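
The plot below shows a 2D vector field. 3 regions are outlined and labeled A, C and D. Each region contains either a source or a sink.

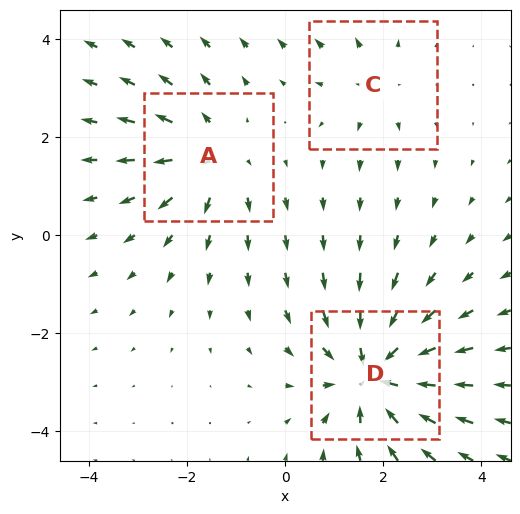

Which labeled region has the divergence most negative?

D

Divergence at each region's feature centre — A: about +3, C: about +2, D: about -4. Region D is most negative.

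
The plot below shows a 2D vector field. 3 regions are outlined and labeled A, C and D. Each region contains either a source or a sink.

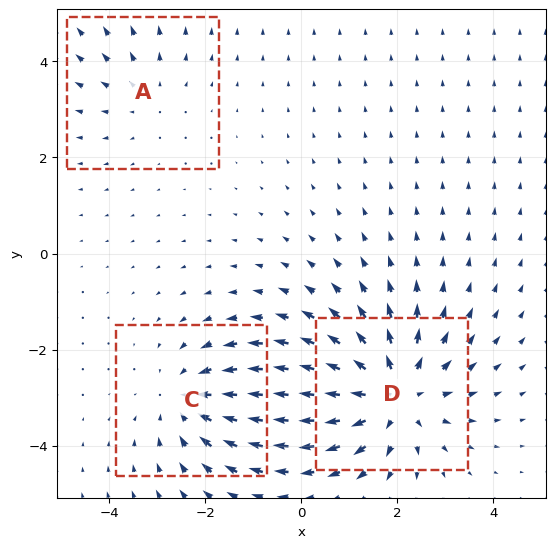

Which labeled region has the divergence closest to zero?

Divergence at each region's feature centre — A: about +2, C: about -3, D: about +4. Region A is closest to zero.

A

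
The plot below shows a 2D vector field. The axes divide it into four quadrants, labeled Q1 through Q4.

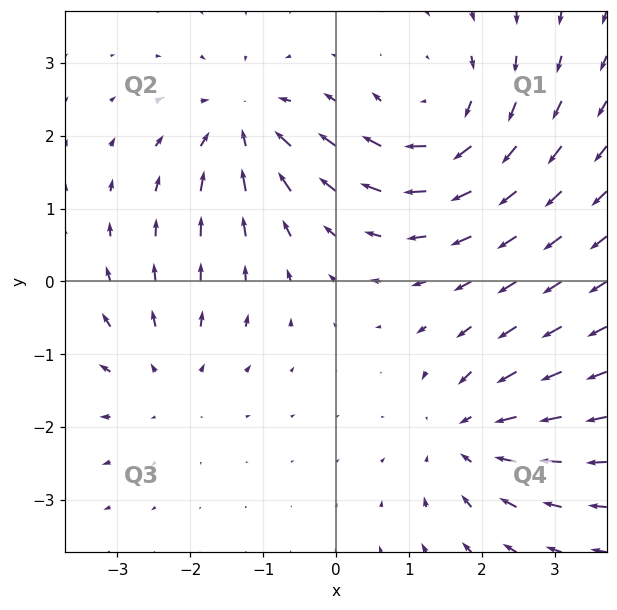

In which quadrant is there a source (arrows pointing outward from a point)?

The source sits at approximately (-2.4, -1.3), which lies in quadrant Q3. The divergence there is about +3, positive as expected for a source.

Q3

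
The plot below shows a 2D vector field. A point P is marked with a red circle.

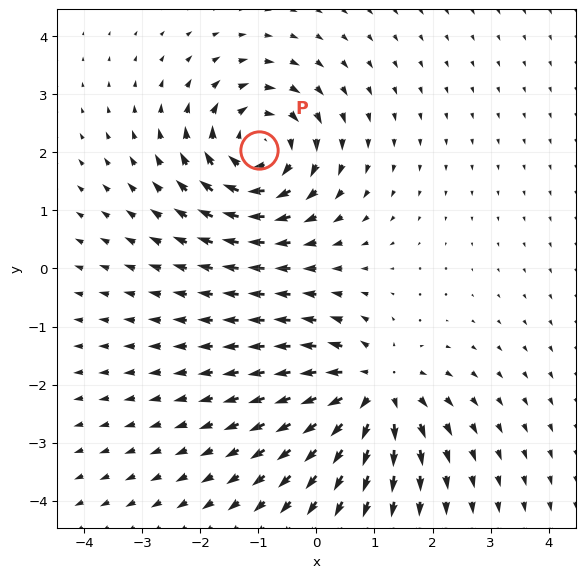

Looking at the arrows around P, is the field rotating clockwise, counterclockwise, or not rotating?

clockwise

Near P at (-1.0, 2.0) the arrows circulate clockwise. The curl (z-component) there is about -5; negative curl means clockwise rotation.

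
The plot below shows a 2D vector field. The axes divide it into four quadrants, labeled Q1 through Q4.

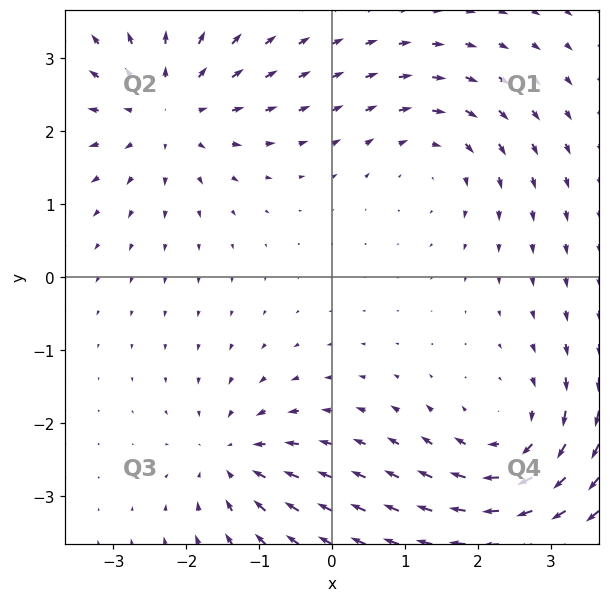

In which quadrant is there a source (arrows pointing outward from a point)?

The source sits at approximately (-2.3, 2.3), which lies in quadrant Q2. The divergence there is about +4, positive as expected for a source.

Q2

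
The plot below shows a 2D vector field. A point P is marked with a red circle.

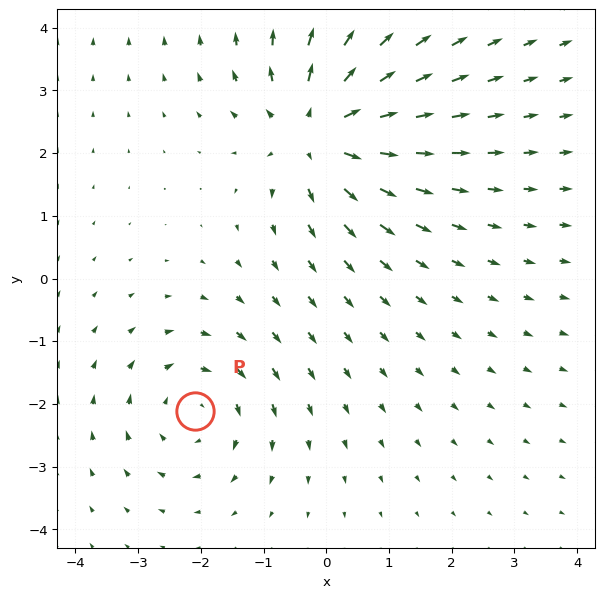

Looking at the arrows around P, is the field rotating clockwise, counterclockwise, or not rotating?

clockwise

Near P at (-2.1, -2.1) the arrows circulate clockwise. The curl (z-component) there is about -3; negative curl means clockwise rotation.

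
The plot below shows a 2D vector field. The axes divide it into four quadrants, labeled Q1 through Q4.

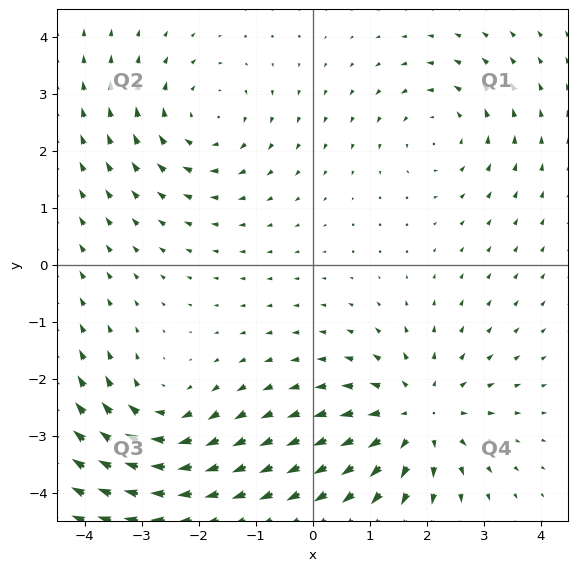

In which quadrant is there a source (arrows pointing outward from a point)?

Q4

The source sits at approximately (1.8, -2.7), which lies in quadrant Q4. The divergence there is about +4, positive as expected for a source.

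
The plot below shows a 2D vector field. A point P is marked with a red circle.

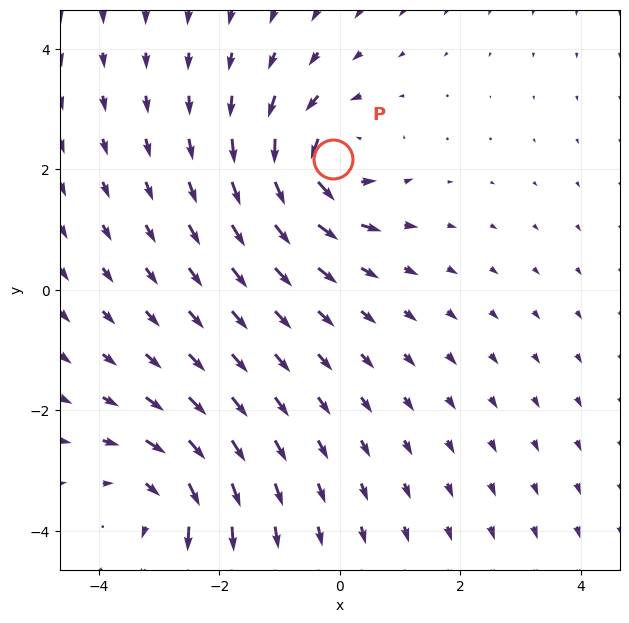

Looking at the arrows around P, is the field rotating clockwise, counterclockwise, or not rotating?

counterclockwise

Near P at (-0.1, 2.2) the arrows circulate counterclockwise. The curl (z-component) there is about +5; positive curl means counterclockwise rotation.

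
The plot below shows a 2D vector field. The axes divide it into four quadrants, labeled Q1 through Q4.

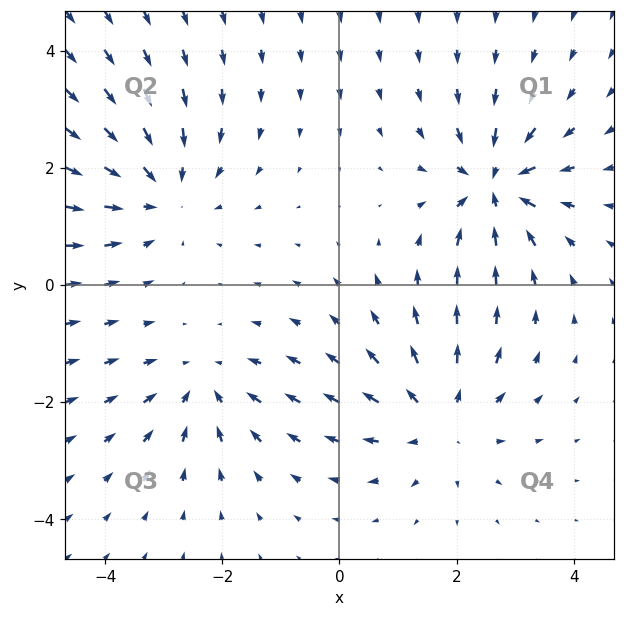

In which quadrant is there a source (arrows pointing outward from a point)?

The source sits at approximately (1.7, -2.3), which lies in quadrant Q4. The divergence there is about +4, positive as expected for a source.

Q4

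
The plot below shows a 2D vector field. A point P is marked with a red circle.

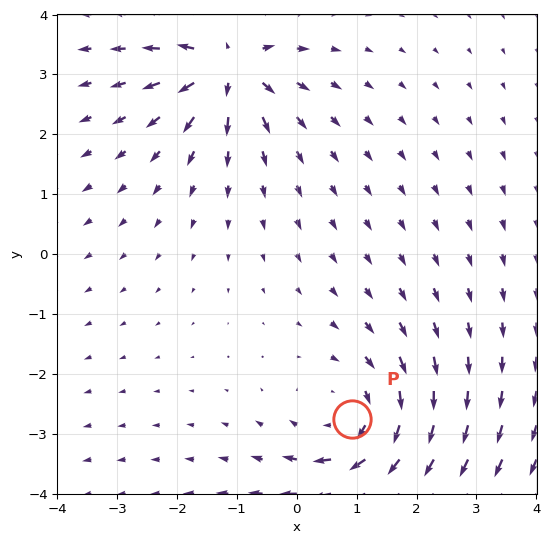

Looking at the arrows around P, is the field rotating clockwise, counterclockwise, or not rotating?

Near P at (0.9, -2.8) the arrows circulate clockwise. The curl (z-component) there is about -3; negative curl means clockwise rotation.

clockwise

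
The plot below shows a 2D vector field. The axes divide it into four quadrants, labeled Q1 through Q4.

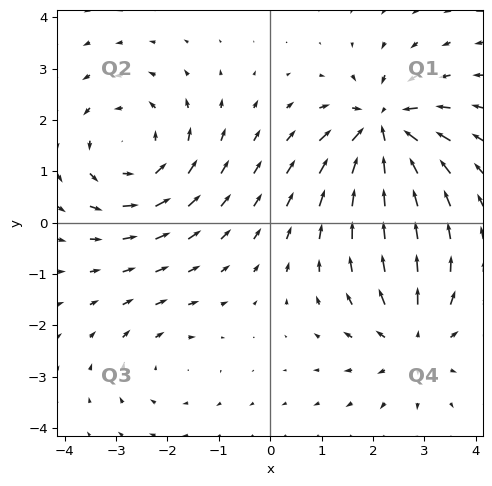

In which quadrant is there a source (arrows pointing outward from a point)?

Q4

The source sits at approximately (2.8, -2.3), which lies in quadrant Q4. The divergence there is about +3, positive as expected for a source.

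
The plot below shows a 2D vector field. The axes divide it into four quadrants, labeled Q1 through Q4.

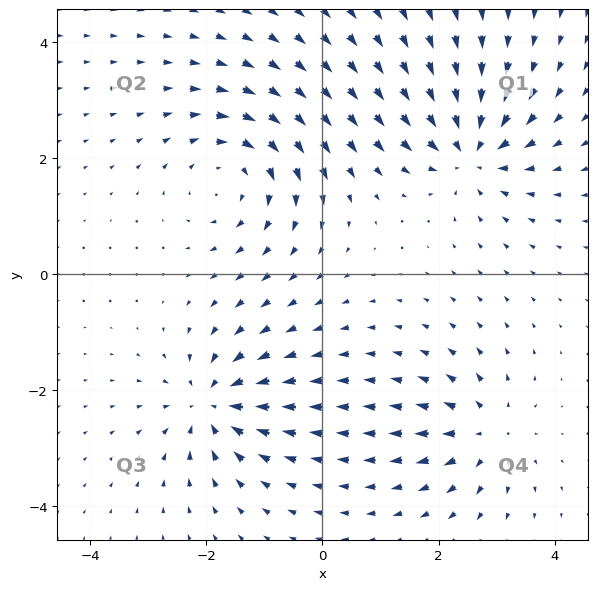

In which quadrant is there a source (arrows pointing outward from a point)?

The source sits at approximately (2.8, -2.7), which lies in quadrant Q4. The divergence there is about +4, positive as expected for a source.

Q4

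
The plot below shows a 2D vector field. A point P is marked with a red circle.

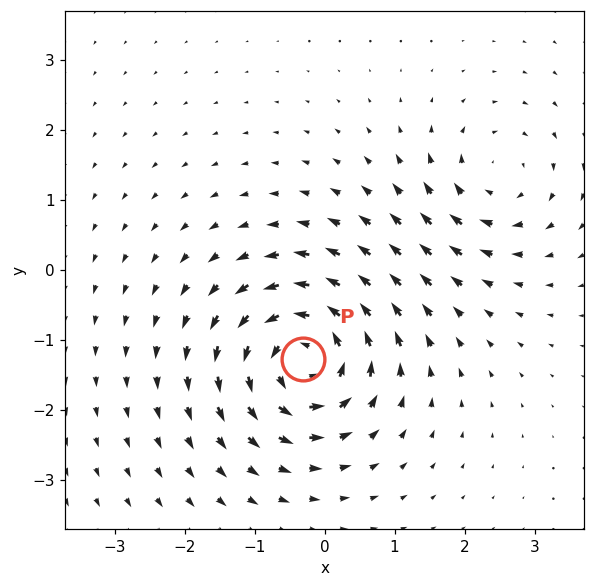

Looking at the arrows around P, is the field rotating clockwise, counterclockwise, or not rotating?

counterclockwise

Near P at (-0.3, -1.3) the arrows circulate counterclockwise. The curl (z-component) there is about +7; positive curl means counterclockwise rotation.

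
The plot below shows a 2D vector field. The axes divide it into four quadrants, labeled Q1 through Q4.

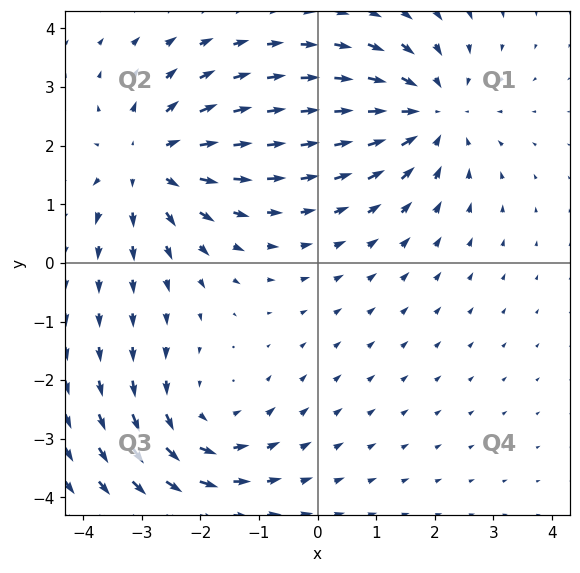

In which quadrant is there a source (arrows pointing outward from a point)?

Q2

The source sits at approximately (-2.9, 1.7), which lies in quadrant Q2. The divergence there is about +4, positive as expected for a source.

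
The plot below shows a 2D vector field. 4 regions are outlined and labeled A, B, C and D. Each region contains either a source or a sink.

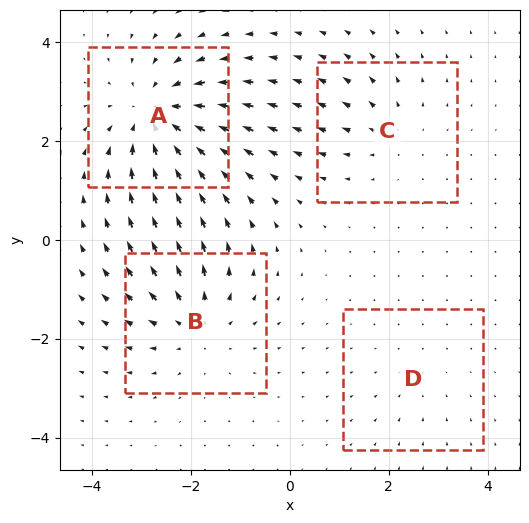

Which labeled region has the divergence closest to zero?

D

Divergence at each region's feature centre — A: about -6, B: about +4, C: about +3, D: about -2. Region D is closest to zero.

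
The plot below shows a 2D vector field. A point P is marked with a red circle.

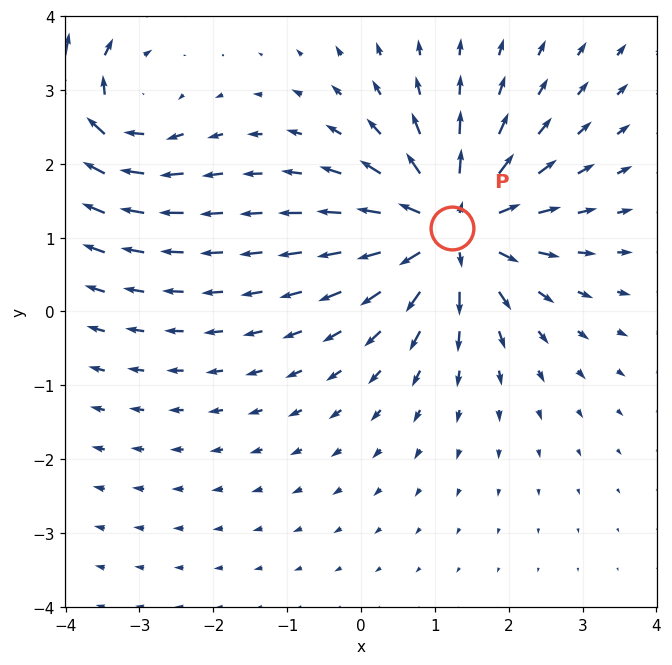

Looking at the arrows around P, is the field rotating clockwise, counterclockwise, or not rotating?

Near P at (1.2, 1.1) the arrows show no circulation. The curl there is ≈0.

not rotating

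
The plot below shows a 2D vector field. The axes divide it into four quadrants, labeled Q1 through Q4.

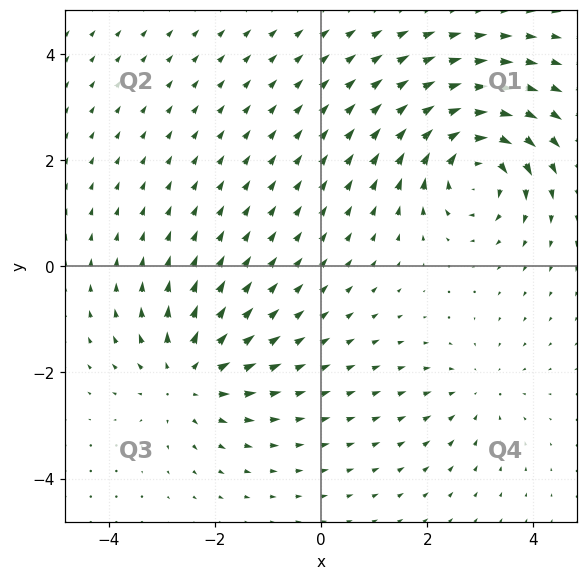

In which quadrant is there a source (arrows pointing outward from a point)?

The source sits at approximately (-2.5, -2.1), which lies in quadrant Q3. The divergence there is about +4, positive as expected for a source.

Q3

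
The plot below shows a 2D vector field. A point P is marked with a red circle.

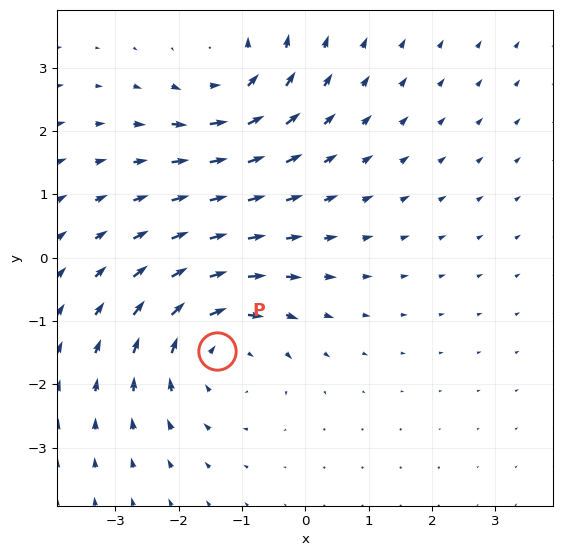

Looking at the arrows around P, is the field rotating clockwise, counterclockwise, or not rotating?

clockwise

Near P at (-1.4, -1.5) the arrows circulate clockwise. The curl (z-component) there is about -3; negative curl means clockwise rotation.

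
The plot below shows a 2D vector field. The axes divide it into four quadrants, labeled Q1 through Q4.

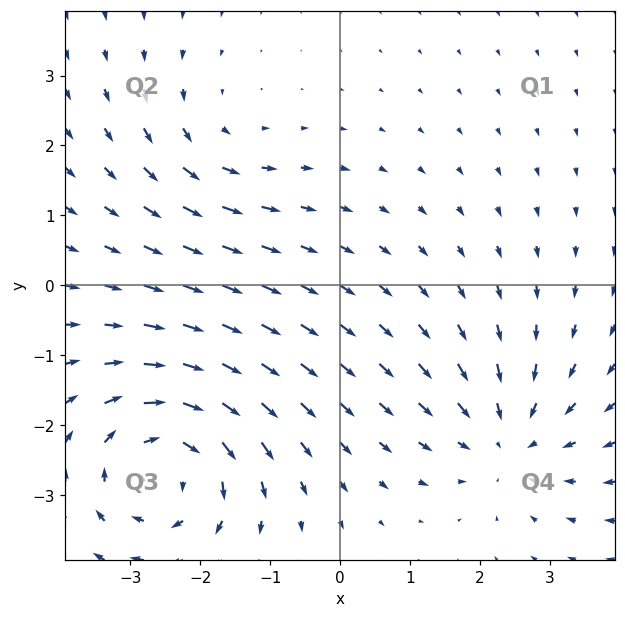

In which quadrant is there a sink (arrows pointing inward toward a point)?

The sink sits at approximately (2.4, -2.2), which lies in quadrant Q4. The divergence there is about -3, negative as expected for a sink.

Q4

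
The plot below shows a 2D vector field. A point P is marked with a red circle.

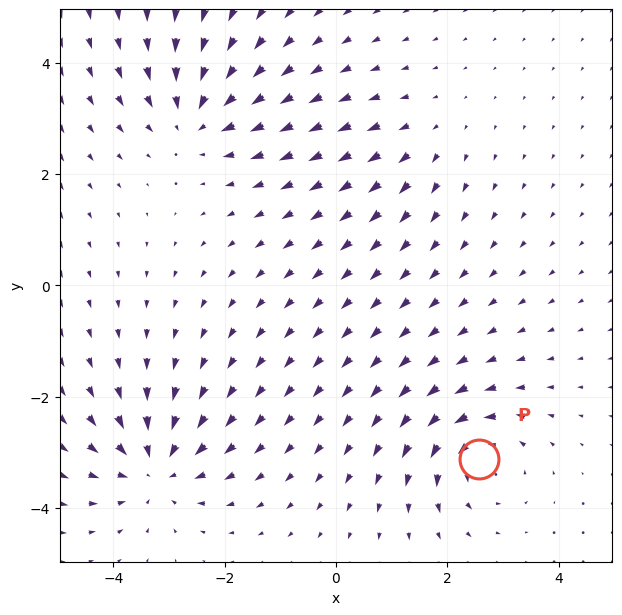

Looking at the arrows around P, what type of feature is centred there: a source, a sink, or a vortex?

vortex

At P (2.6, -3.1) the arrows circulate counterclockwise. Divergence ≈0, curl about +5 — near-zero divergence with nonzero curl is a vortex.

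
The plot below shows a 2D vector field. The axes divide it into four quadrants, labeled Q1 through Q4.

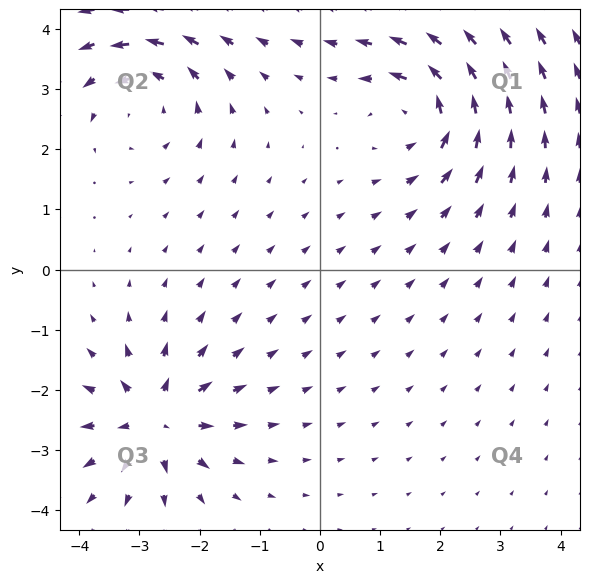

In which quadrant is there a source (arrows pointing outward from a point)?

Q3

The source sits at approximately (-2.7, -2.5), which lies in quadrant Q3. The divergence there is about +6, positive as expected for a source.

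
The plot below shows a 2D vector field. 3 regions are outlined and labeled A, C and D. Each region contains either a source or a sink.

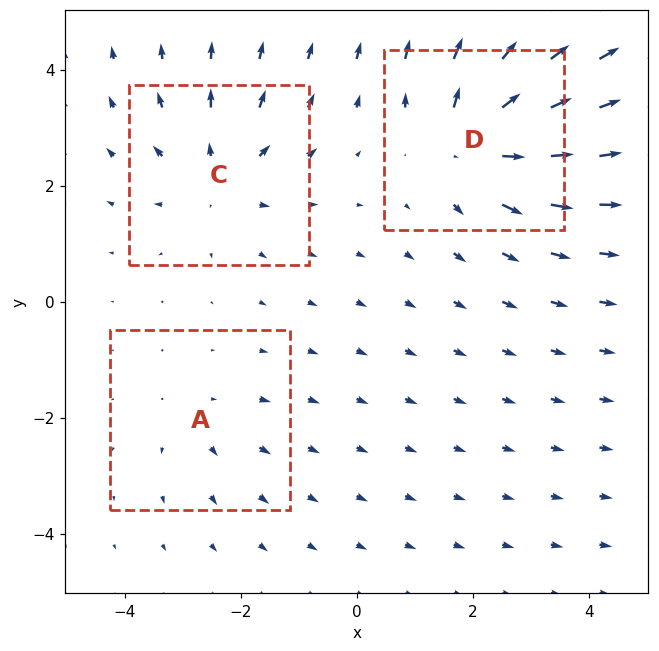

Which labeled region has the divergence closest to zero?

Divergence at each region's feature centre — A: about +2, C: about +3, D: about +5. Region A is closest to zero.

A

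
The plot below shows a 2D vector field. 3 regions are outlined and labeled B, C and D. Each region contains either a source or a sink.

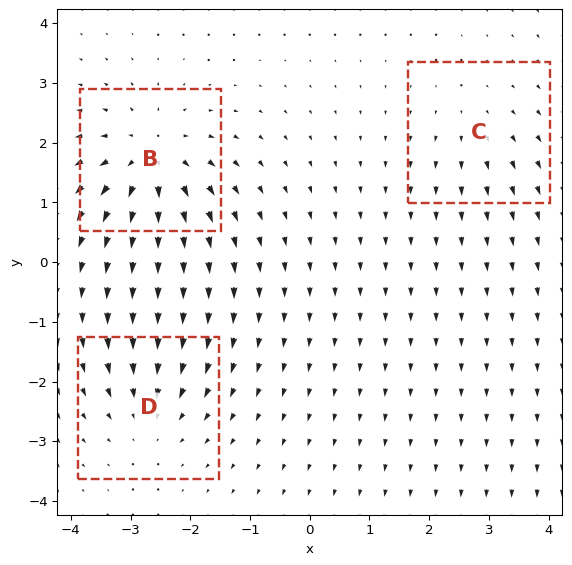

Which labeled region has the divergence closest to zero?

C

Divergence at each region's feature centre — B: about +5, C: about +2, D: about -3. Region C is closest to zero.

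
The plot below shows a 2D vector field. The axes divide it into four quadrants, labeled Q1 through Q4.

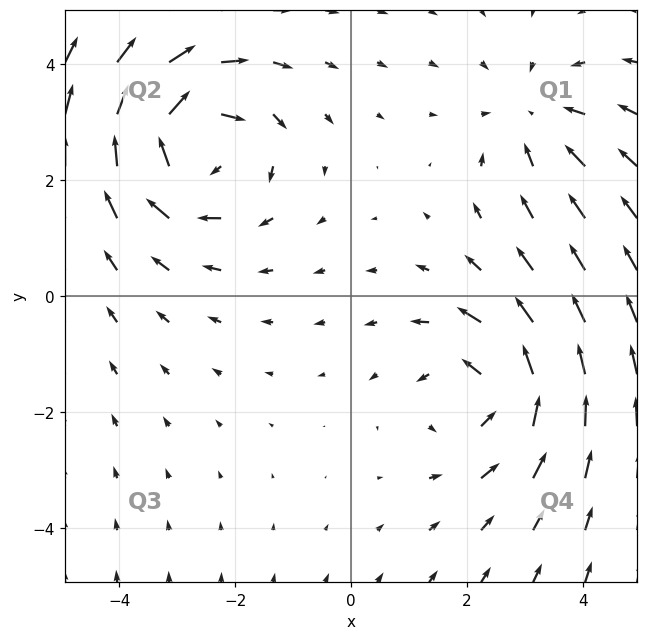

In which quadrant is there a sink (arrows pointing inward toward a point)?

Q1

The sink sits at approximately (3.2, 3.1), which lies in quadrant Q1. The divergence there is about -2, negative as expected for a sink.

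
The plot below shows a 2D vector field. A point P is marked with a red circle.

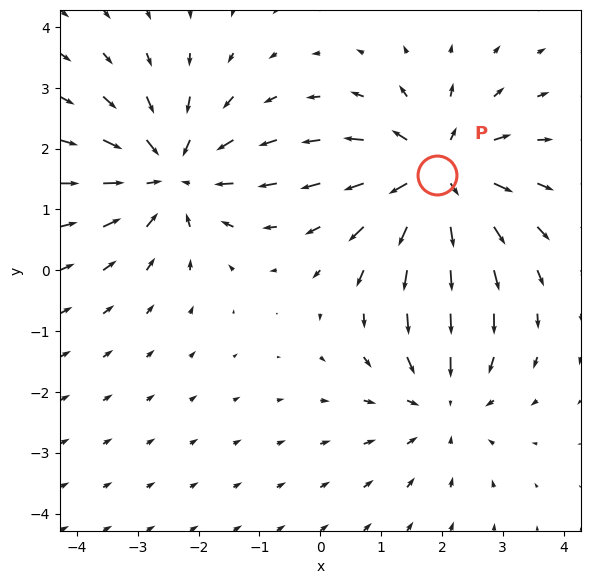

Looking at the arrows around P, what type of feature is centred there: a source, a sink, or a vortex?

source

At P (1.9, 1.6) the arrows spread outward. Divergence about +6, curl ≈0 — positive divergence with near-zero curl is a source.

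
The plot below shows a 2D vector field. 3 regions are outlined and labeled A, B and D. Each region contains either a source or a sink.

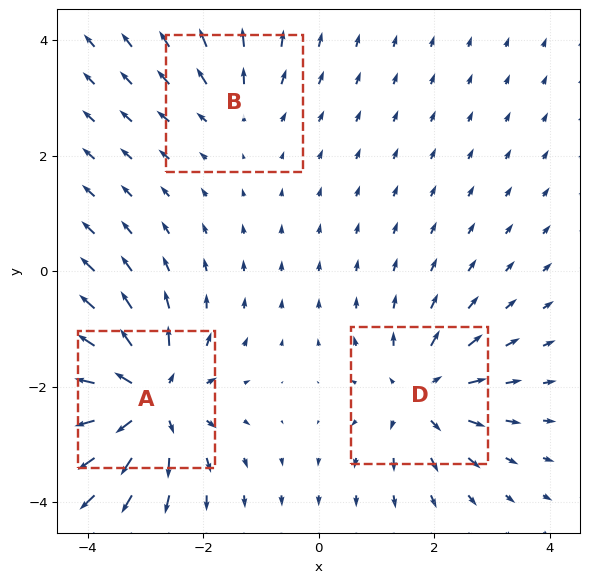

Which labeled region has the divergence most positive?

Divergence at each region's feature centre — A: about +6, B: about +2, D: about +4. Region A is most positive.

A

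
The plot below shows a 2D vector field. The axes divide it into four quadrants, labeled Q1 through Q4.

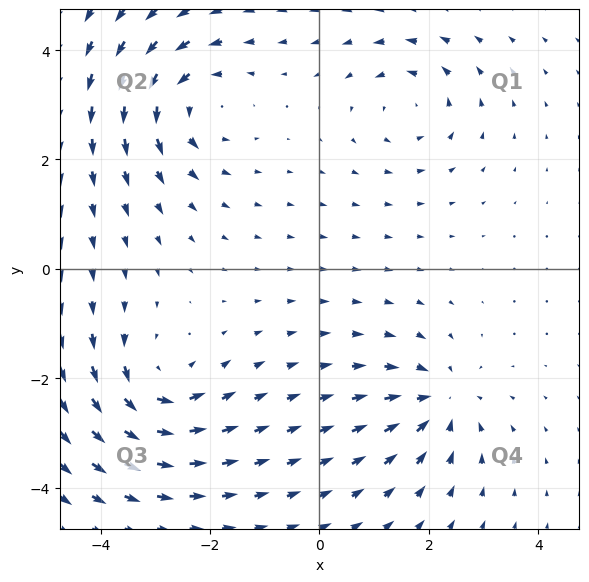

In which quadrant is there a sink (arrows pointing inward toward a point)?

The sink sits at approximately (2.2, -2.4), which lies in quadrant Q4. The divergence there is about -5, negative as expected for a sink.

Q4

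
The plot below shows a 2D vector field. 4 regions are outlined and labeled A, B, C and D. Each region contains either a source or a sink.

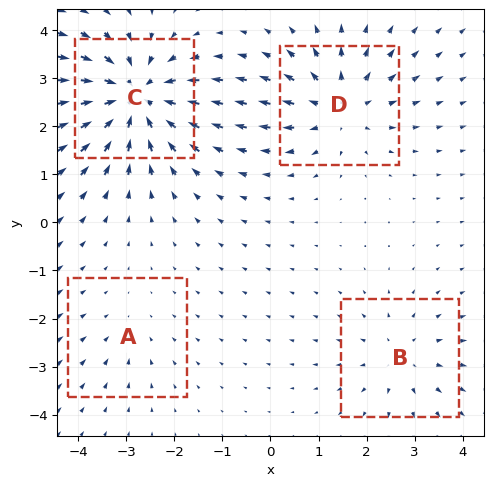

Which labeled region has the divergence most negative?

Divergence at each region's feature centre — A: about -2, B: about +3, C: about -7, D: about +5. Region C is most negative.

C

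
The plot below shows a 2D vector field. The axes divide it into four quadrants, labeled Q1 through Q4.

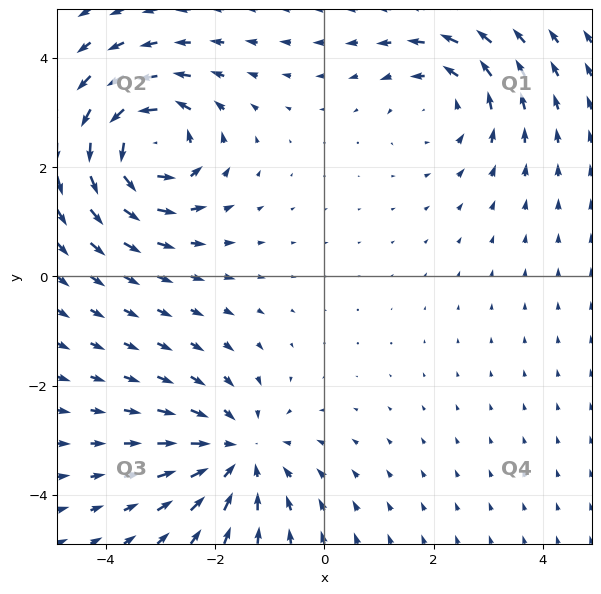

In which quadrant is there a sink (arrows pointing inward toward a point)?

Q3

The sink sits at approximately (-1.6, -3.2), which lies in quadrant Q3. The divergence there is about -3, negative as expected for a sink.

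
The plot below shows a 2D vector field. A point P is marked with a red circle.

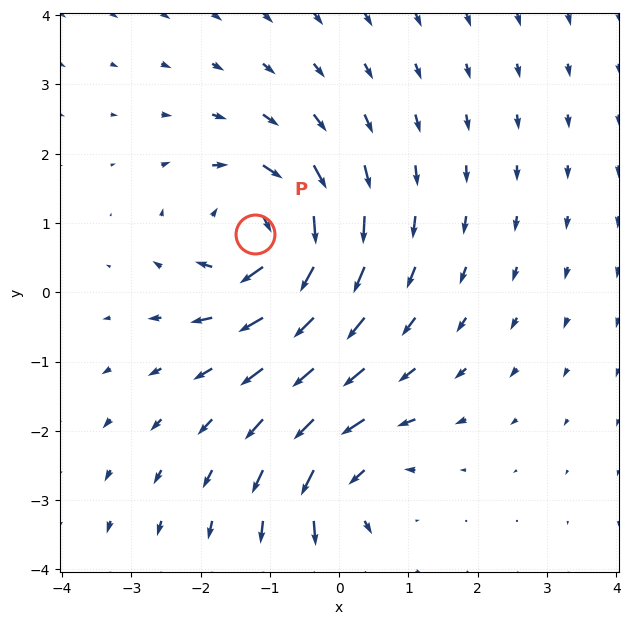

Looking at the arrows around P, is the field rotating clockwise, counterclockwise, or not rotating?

Near P at (-1.2, 0.8) the arrows circulate clockwise. The curl (z-component) there is about -5; negative curl means clockwise rotation.

clockwise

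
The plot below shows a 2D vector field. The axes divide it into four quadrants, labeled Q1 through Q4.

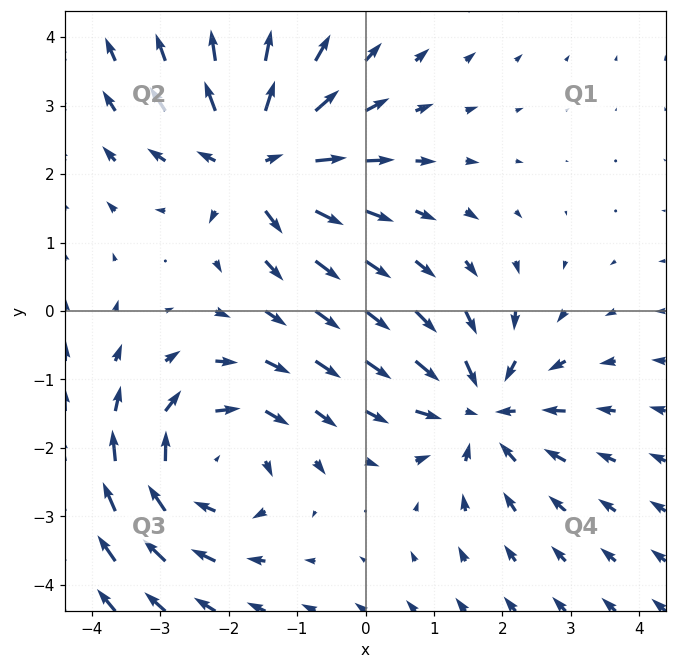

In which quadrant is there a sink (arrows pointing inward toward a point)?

The sink sits at approximately (1.7, -1.4), which lies in quadrant Q4. The divergence there is about -4, negative as expected for a sink.

Q4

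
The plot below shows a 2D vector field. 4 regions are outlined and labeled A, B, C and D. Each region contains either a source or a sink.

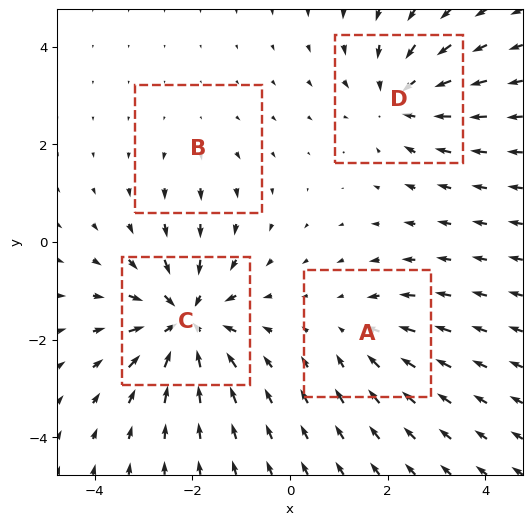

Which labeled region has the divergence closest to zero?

Divergence at each region's feature centre — A: about -3, B: about +2, C: about -7, D: about -5. Region B is closest to zero.

B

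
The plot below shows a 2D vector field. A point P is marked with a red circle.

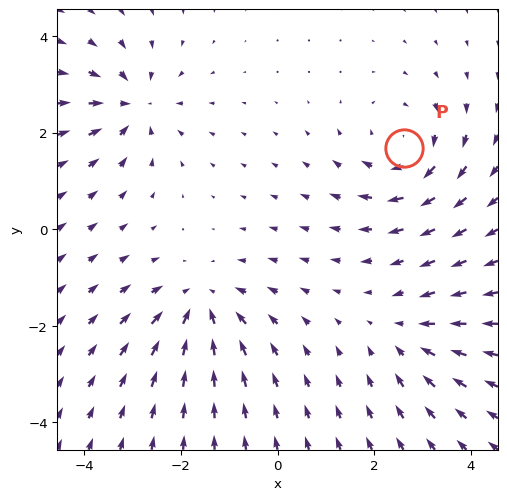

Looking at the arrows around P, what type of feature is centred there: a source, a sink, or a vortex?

vortex

At P (2.6, 1.7) the arrows circulate clockwise. Divergence ≈0, curl about -4 — near-zero divergence with nonzero curl is a vortex.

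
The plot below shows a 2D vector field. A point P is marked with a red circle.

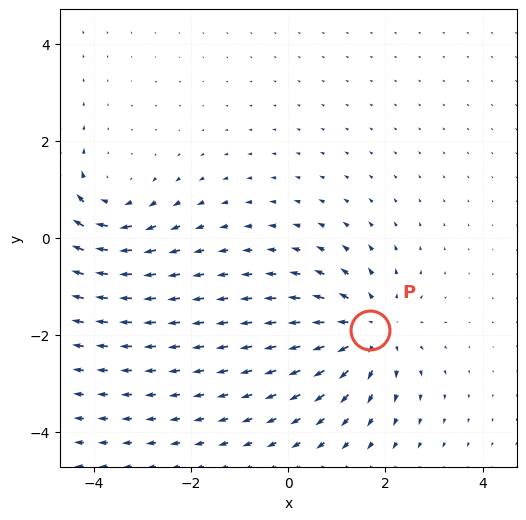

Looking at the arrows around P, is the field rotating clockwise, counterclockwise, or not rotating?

not rotating

Near P at (1.7, -1.9) the arrows show no circulation. The curl there is ≈0.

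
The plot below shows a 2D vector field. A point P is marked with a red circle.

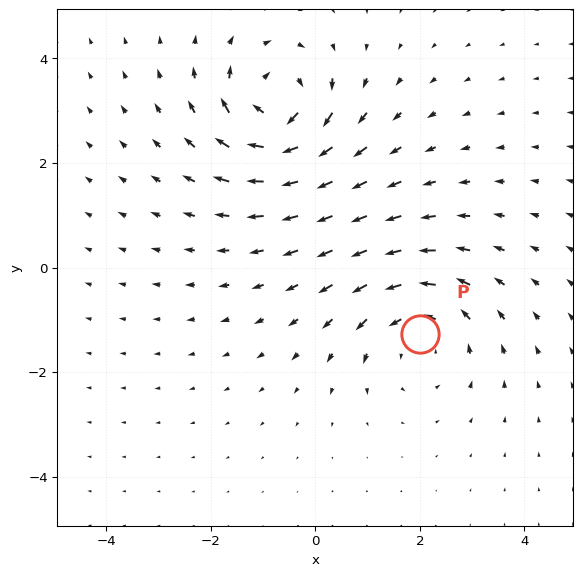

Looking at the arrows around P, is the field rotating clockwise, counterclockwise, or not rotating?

counterclockwise

Near P at (2.0, -1.3) the arrows circulate counterclockwise. The curl (z-component) there is about +4; positive curl means counterclockwise rotation.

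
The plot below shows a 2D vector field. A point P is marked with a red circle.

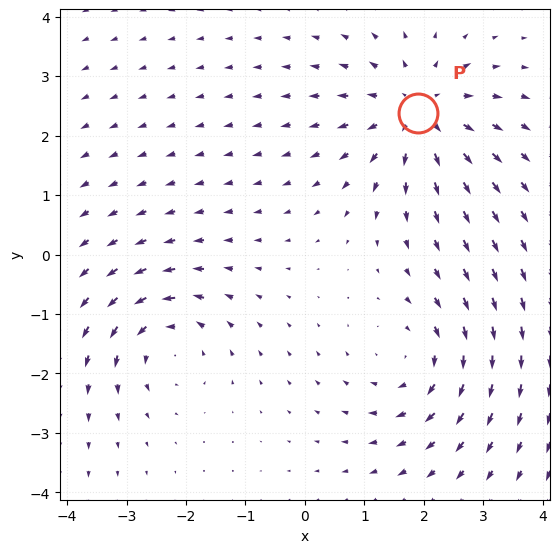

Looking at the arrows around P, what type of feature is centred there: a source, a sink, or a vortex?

source

At P (1.9, 2.4) the arrows spread outward. Divergence about +5, curl ≈0 — positive divergence with near-zero curl is a source.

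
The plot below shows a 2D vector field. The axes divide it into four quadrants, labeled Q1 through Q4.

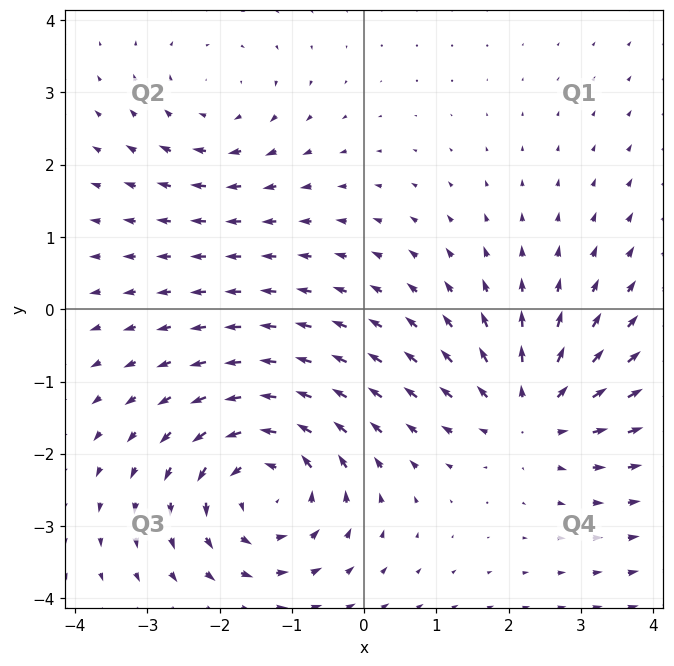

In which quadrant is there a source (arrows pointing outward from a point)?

The source sits at approximately (2.3, -1.4), which lies in quadrant Q4. The divergence there is about +3, positive as expected for a source.

Q4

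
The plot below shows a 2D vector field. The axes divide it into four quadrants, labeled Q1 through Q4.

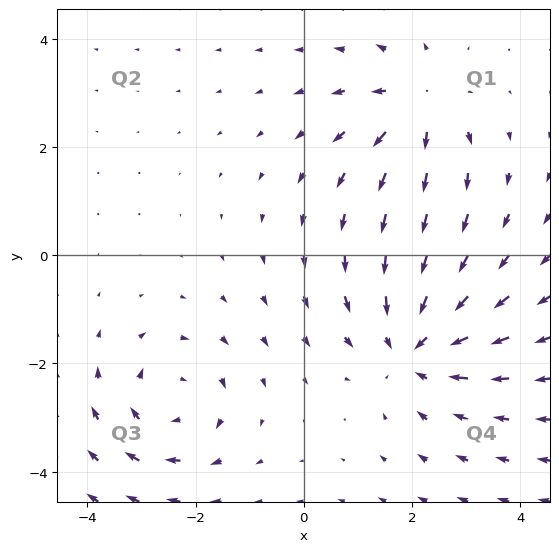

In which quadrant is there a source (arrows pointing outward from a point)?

Q1

The source sits at approximately (2.1, 2.8), which lies in quadrant Q1. The divergence there is about +3, positive as expected for a source.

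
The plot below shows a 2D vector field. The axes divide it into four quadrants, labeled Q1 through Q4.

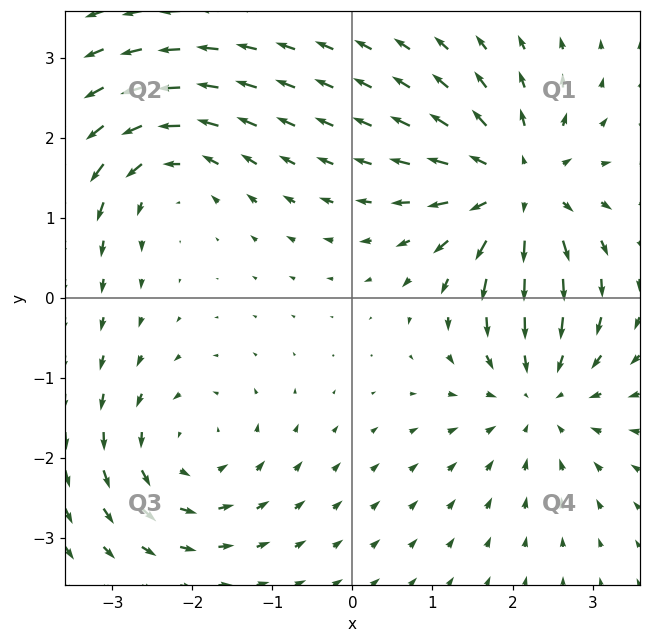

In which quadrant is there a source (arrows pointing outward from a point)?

The source sits at approximately (2.1, 1.4), which lies in quadrant Q1. The divergence there is about +5, positive as expected for a source.

Q1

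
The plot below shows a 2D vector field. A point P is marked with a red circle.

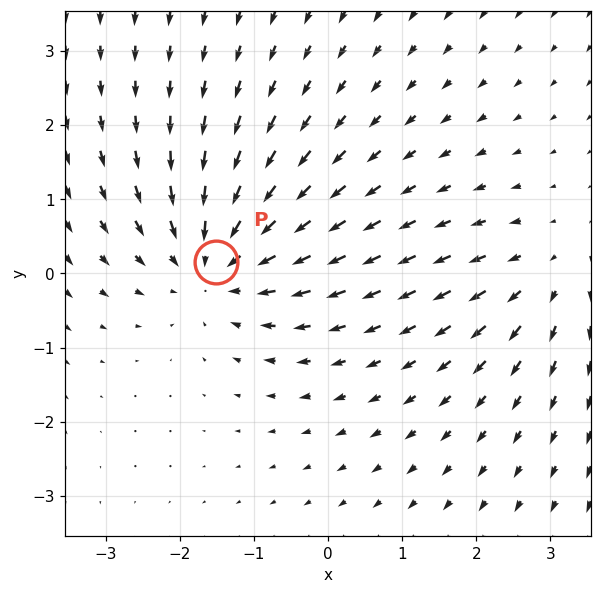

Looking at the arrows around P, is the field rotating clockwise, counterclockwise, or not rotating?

not rotating

Near P at (-1.5, 0.1) the arrows show no circulation. The curl there is ≈0.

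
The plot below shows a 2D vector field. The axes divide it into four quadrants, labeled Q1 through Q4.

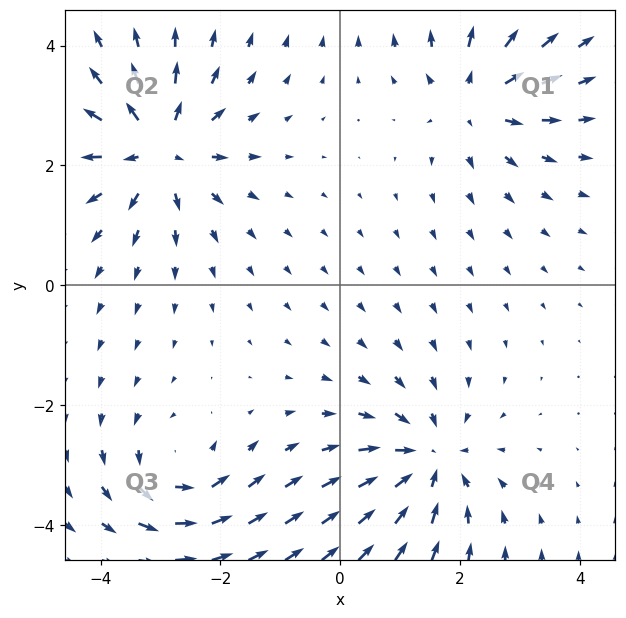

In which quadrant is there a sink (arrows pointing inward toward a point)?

Q4

The sink sits at approximately (1.5, -2.9), which lies in quadrant Q4. The divergence there is about -5, negative as expected for a sink.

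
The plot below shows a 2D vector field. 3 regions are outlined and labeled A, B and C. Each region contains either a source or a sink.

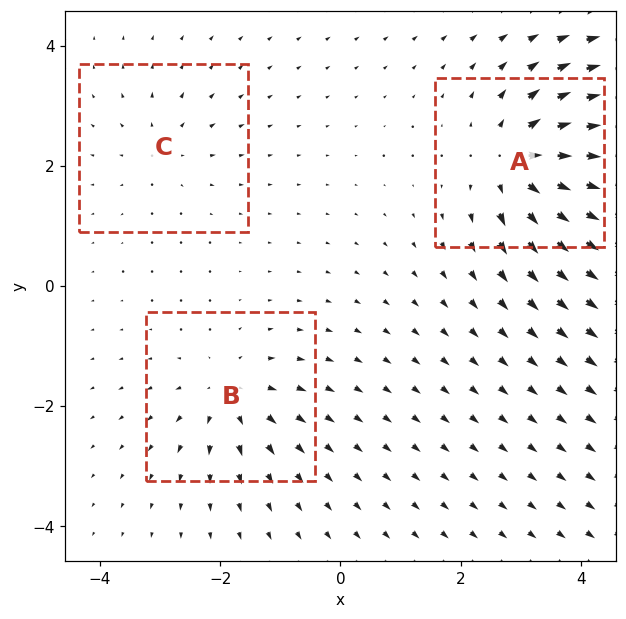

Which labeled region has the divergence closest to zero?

Divergence at each region's feature centre — A: about +6, B: about +4, C: about +3. Region C is closest to zero.

C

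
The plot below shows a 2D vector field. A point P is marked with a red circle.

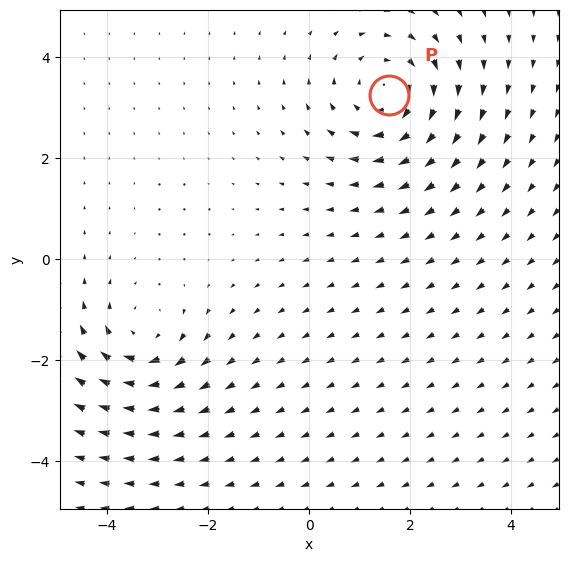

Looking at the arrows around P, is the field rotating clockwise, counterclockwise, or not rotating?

clockwise

Near P at (1.6, 3.2) the arrows circulate clockwise. The curl (z-component) there is about -4; negative curl means clockwise rotation.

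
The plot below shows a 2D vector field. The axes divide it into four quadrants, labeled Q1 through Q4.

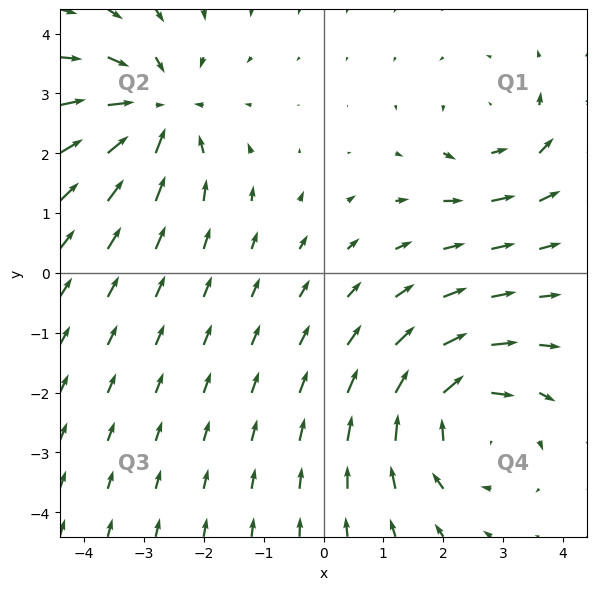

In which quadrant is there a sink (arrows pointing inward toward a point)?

Q2

The sink sits at approximately (-2.8, 2.7), which lies in quadrant Q2. The divergence there is about -5, negative as expected for a sink.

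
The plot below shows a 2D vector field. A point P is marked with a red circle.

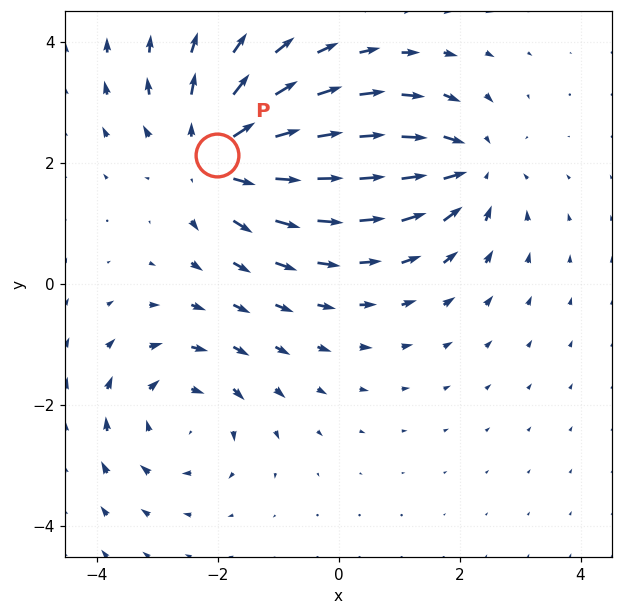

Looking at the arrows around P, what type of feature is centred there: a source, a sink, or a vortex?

At P (-2.0, 2.1) the arrows spread outward. Divergence about +4, curl ≈0 — positive divergence with near-zero curl is a source.

source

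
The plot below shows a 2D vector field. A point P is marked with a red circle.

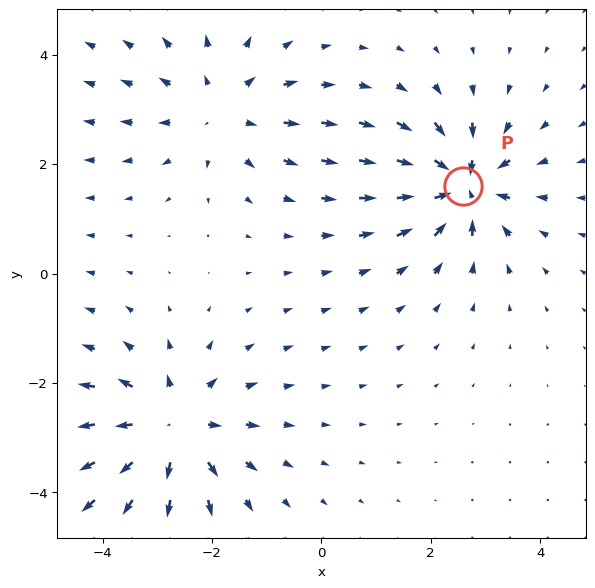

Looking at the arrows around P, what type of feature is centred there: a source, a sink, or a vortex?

At P (2.6, 1.6) the arrows converge inward. Divergence about -5, curl ≈0 — negative divergence with near-zero curl is a sink.

sink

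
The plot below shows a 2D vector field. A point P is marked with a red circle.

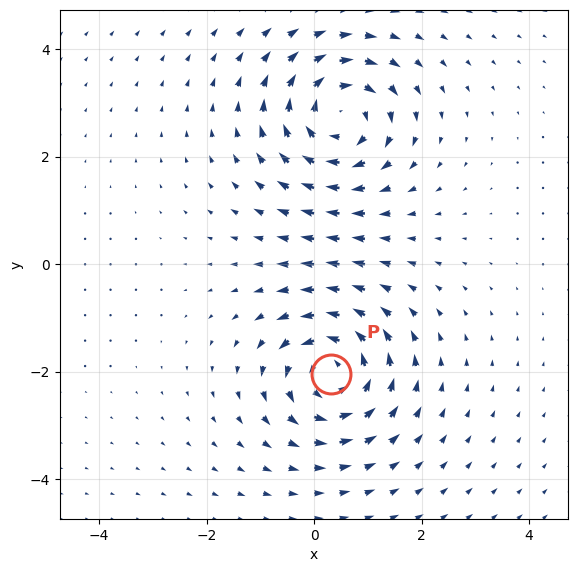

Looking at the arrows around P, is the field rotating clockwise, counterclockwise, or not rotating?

Near P at (0.3, -2.0) the arrows circulate counterclockwise. The curl (z-component) there is about +5; positive curl means counterclockwise rotation.

counterclockwise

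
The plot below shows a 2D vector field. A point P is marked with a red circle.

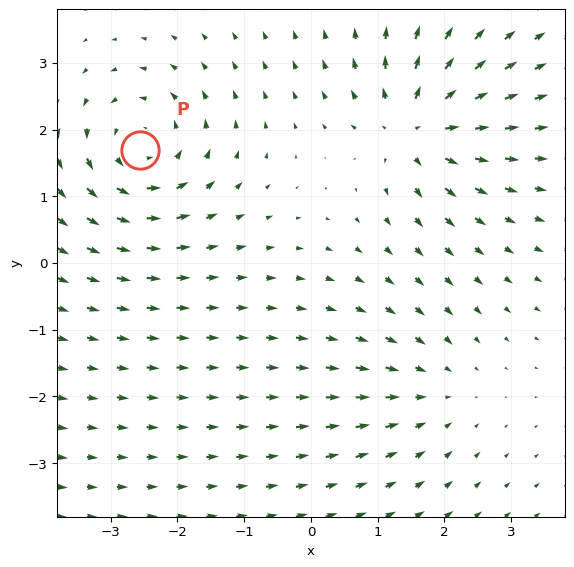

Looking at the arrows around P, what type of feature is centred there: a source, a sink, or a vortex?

vortex

At P (-2.6, 1.7) the arrows circulate counterclockwise. Divergence ≈0, curl about +5 — near-zero divergence with nonzero curl is a vortex.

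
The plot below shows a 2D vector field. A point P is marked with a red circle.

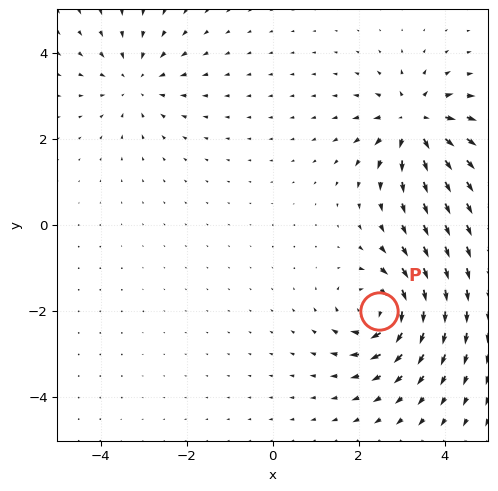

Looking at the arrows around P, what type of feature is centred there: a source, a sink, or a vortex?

At P (2.5, -2.0) the arrows circulate clockwise. Divergence ≈0, curl about -7 — near-zero divergence with nonzero curl is a vortex.

vortex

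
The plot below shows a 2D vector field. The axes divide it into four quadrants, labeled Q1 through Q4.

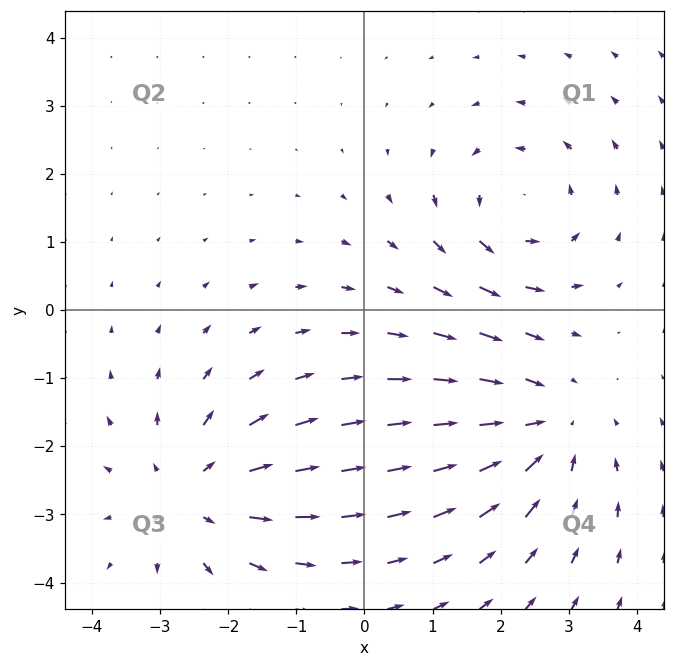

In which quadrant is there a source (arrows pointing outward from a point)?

Q3

The source sits at approximately (-2.5, -2.7), which lies in quadrant Q3. The divergence there is about +4, positive as expected for a source.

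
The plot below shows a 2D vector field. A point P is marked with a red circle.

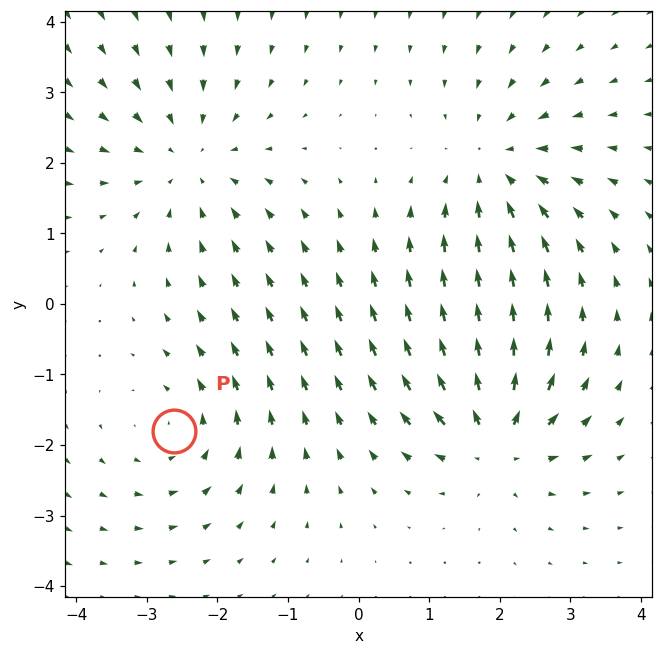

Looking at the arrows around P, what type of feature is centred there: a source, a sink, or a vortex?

At P (-2.6, -1.8) the arrows circulate counterclockwise. Divergence ≈0, curl about +4 — near-zero divergence with nonzero curl is a vortex.

vortex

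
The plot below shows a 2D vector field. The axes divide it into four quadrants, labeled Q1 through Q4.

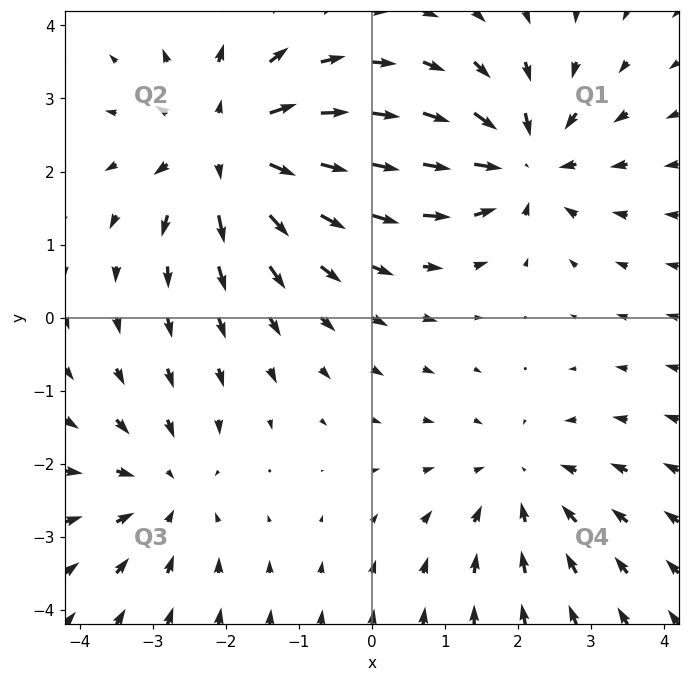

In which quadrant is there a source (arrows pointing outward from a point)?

Q2

The source sits at approximately (-1.9, 2.3), which lies in quadrant Q2. The divergence there is about +5, positive as expected for a source.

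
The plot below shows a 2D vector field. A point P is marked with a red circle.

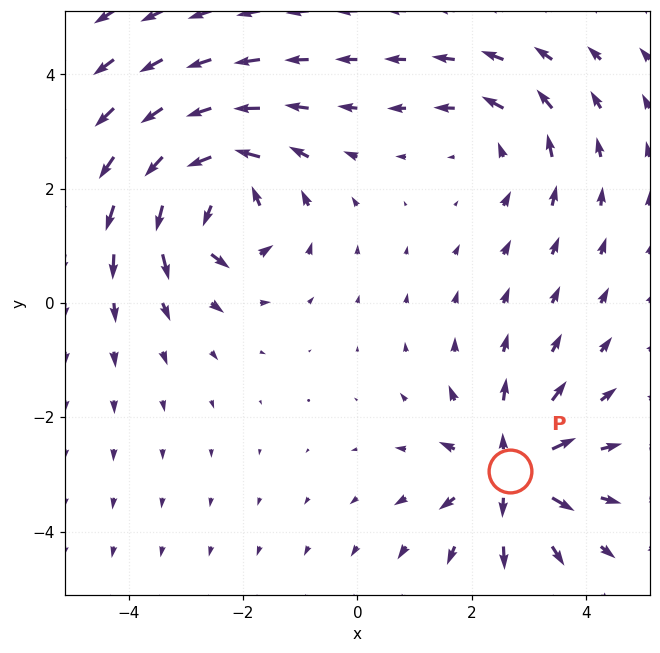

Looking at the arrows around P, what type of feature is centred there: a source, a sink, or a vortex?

source

At P (2.7, -2.9) the arrows spread outward. Divergence about +4, curl ≈0 — positive divergence with near-zero curl is a source.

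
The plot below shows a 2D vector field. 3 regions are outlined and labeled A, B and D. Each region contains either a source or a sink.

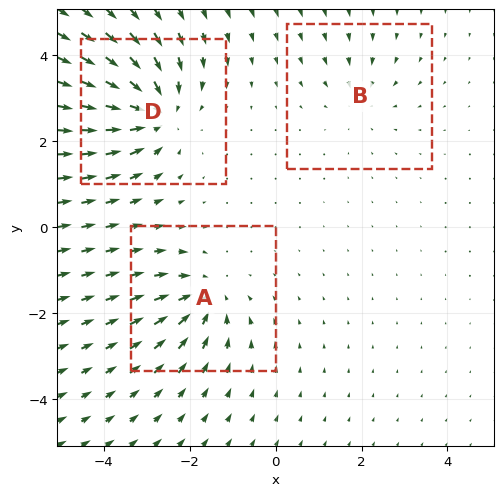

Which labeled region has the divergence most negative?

D

Divergence at each region's feature centre — A: about -3, B: about -2, D: about -5. Region D is most negative.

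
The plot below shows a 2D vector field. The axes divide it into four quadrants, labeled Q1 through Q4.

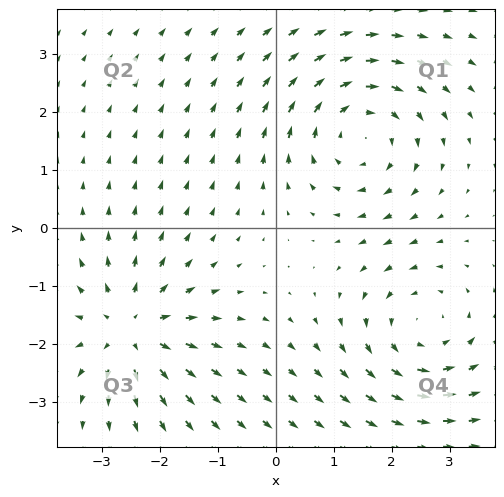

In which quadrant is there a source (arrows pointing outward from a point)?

Q3

The source sits at approximately (-2.5, -1.7), which lies in quadrant Q3. The divergence there is about +3, positive as expected for a source.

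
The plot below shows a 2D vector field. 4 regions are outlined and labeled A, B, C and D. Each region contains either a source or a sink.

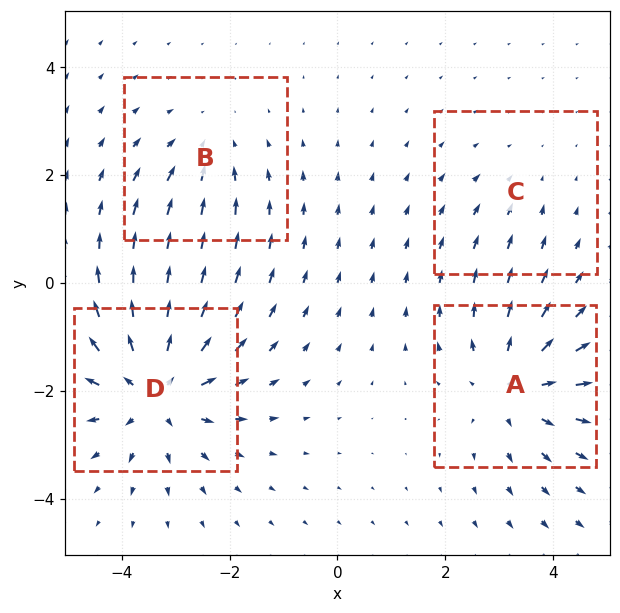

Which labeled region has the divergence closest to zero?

C

Divergence at each region's feature centre — A: about +4, B: about -3, C: about -2, D: about +6. Region C is closest to zero.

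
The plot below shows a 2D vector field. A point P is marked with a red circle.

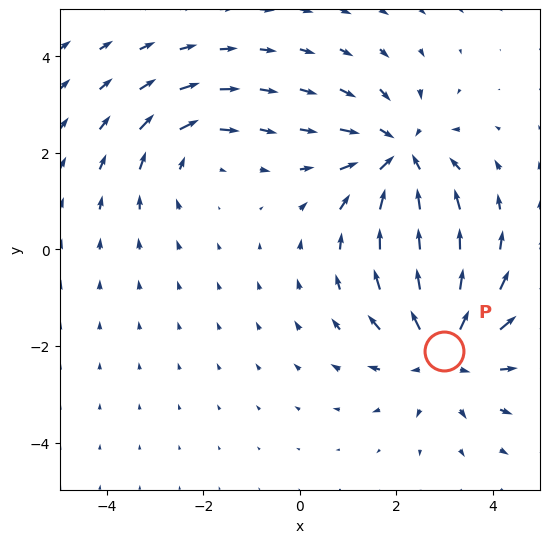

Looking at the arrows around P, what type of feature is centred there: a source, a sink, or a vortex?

At P (3.0, -2.1) the arrows spread outward. Divergence about +4, curl ≈0 — positive divergence with near-zero curl is a source.

source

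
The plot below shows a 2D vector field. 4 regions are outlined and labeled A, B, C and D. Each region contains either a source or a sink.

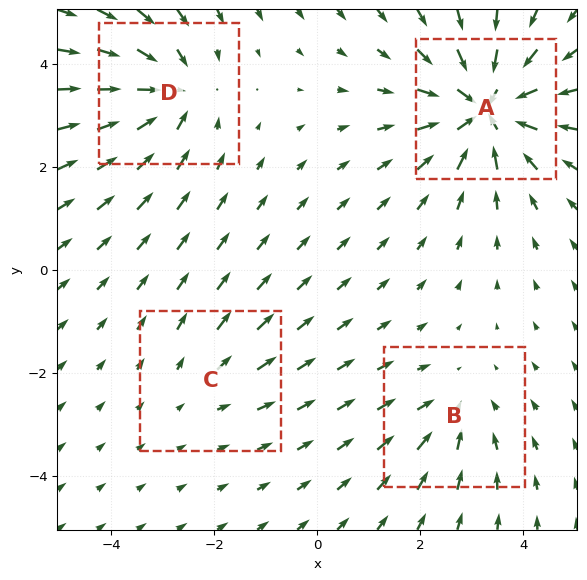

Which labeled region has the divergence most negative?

Divergence at each region's feature centre — A: about -7, B: about -3, C: about +2, D: about -5. Region A is most negative.

A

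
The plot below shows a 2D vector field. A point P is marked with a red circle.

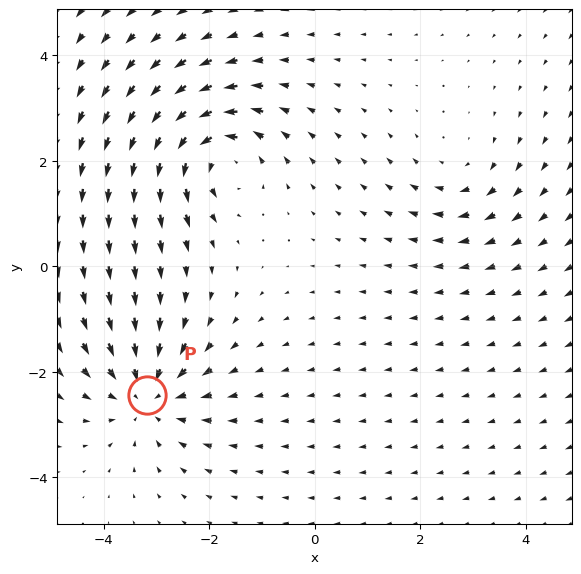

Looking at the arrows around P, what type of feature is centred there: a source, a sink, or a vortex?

At P (-3.2, -2.4) the arrows converge inward. Divergence about -5, curl ≈0 — negative divergence with near-zero curl is a sink.

sink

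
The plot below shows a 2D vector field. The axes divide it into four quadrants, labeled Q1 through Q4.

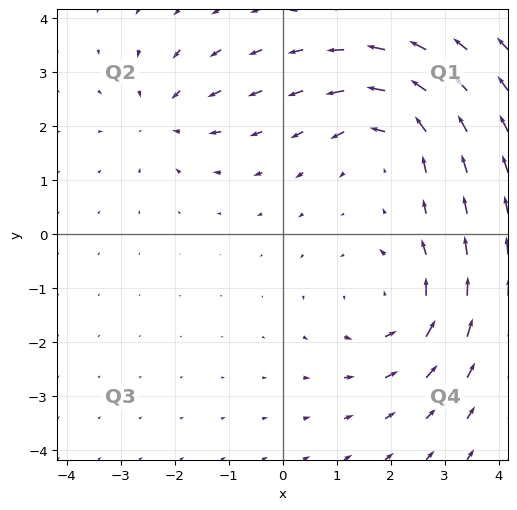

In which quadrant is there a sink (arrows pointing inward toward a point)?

The sink sits at approximately (-2.2, 2.2), which lies in quadrant Q2. The divergence there is about -4, negative as expected for a sink.

Q2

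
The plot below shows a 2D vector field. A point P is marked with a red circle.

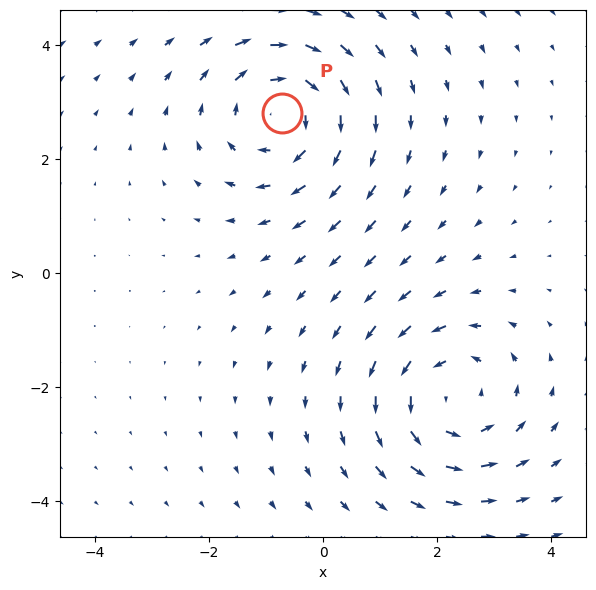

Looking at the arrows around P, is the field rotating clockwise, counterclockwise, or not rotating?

clockwise

Near P at (-0.7, 2.8) the arrows circulate clockwise. The curl (z-component) there is about -4; negative curl means clockwise rotation.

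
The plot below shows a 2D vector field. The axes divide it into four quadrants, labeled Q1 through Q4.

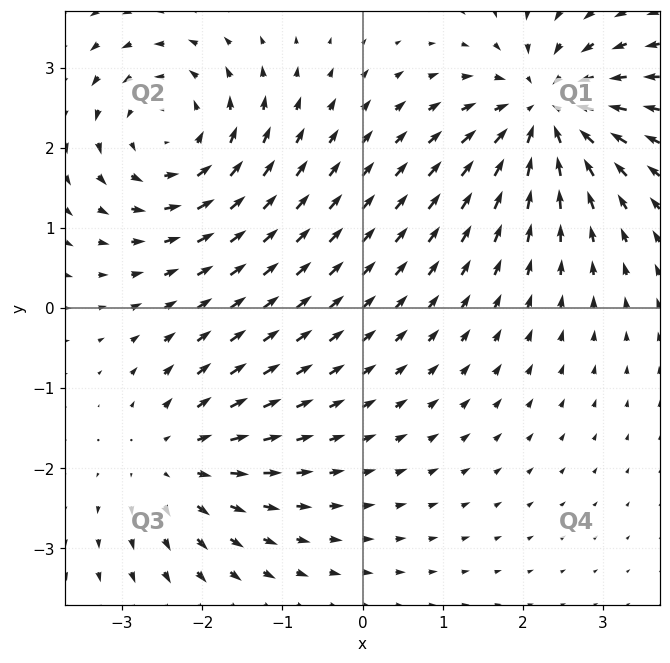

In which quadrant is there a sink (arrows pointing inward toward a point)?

The sink sits at approximately (2.3, 2.5), which lies in quadrant Q1. The divergence there is about -6, negative as expected for a sink.

Q1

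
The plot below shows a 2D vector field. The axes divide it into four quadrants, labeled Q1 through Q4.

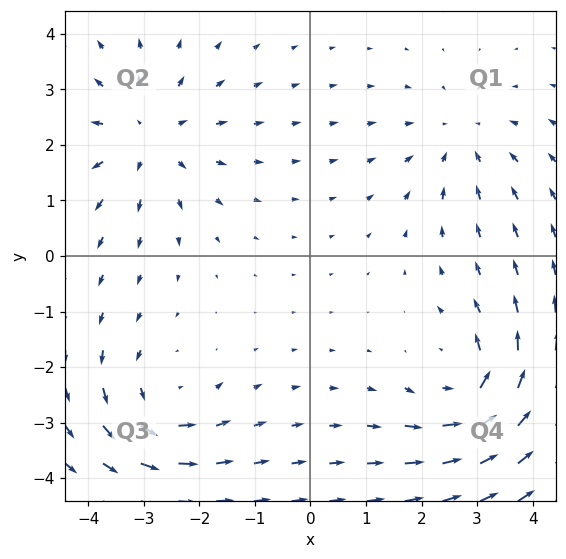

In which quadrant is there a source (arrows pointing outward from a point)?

The source sits at approximately (-2.9, 2.2), which lies in quadrant Q2. The divergence there is about +4, positive as expected for a source.

Q2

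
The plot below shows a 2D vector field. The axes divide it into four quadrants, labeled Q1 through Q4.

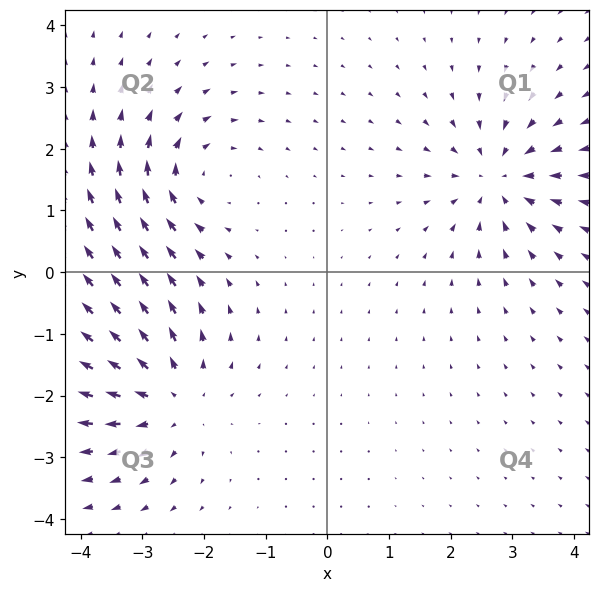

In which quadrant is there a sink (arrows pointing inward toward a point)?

The sink sits at approximately (2.8, 1.5), which lies in quadrant Q1. The divergence there is about -4, negative as expected for a sink.

Q1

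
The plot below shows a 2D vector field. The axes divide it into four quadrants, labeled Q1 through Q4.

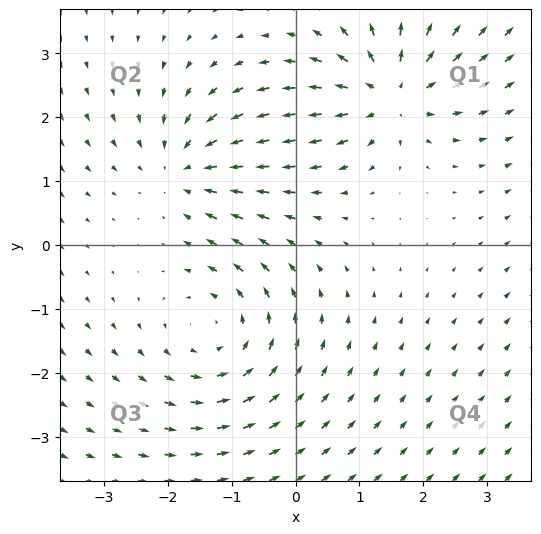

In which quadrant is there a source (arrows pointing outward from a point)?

Q1

The source sits at approximately (1.5, 2.4), which lies in quadrant Q1. The divergence there is about +5, positive as expected for a source.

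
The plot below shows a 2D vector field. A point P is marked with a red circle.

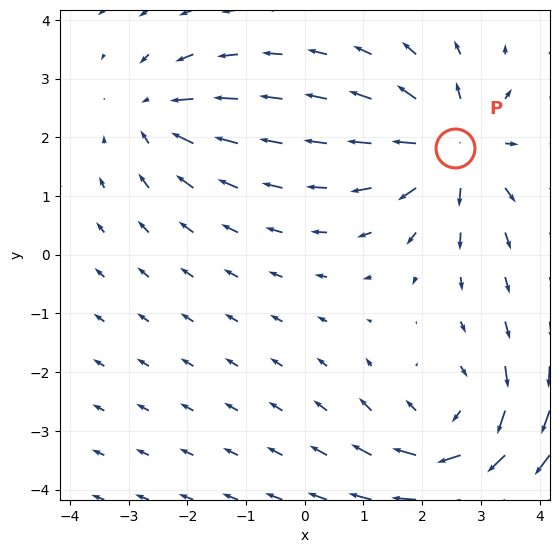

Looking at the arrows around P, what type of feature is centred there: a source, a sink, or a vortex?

source

At P (2.6, 1.8) the arrows spread outward. Divergence about +5, curl ≈0 — positive divergence with near-zero curl is a source.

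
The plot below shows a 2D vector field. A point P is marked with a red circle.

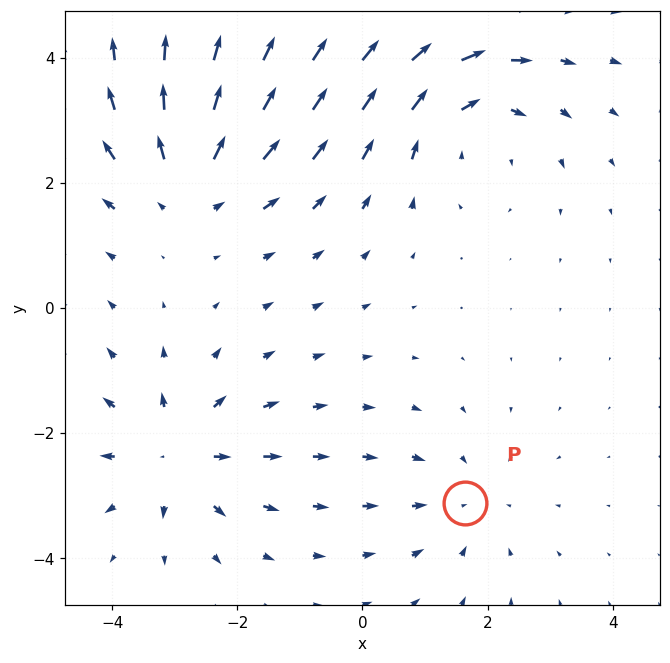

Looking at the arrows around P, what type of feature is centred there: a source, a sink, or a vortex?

At P (1.6, -3.1) the arrows converge inward. Divergence about -2, curl ≈0 — negative divergence with near-zero curl is a sink.

sink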